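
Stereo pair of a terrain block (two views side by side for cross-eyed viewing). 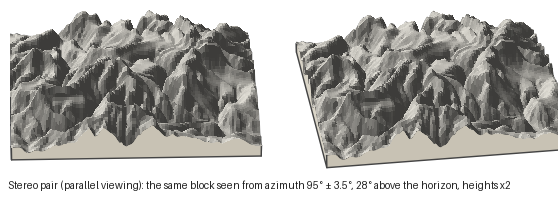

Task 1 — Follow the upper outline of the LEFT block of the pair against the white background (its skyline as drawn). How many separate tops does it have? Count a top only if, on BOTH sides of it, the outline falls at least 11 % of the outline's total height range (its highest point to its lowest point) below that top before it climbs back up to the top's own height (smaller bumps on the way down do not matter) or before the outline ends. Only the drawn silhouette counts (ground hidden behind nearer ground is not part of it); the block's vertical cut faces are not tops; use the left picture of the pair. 2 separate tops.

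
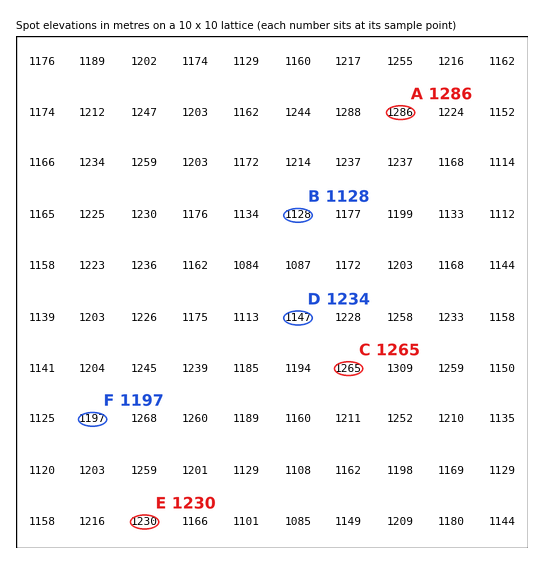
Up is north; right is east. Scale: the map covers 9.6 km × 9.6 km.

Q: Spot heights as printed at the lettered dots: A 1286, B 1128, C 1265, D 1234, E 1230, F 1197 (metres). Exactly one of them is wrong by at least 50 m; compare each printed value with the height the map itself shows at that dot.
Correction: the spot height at D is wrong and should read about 1147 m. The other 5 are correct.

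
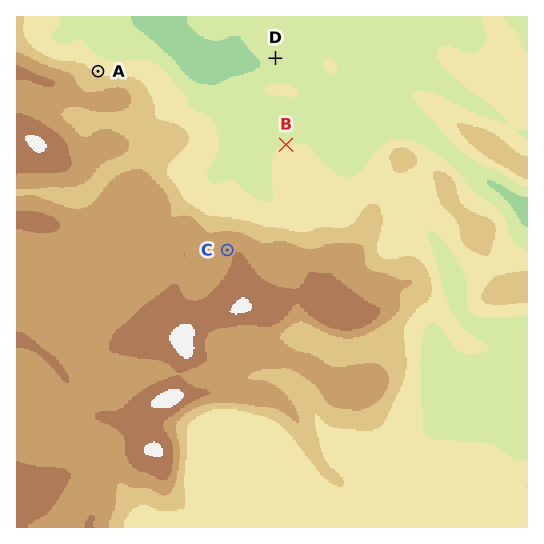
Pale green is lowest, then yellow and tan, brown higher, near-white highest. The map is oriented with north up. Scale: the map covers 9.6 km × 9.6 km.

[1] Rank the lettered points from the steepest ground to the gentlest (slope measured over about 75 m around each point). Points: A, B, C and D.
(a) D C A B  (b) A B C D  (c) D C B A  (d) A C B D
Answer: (b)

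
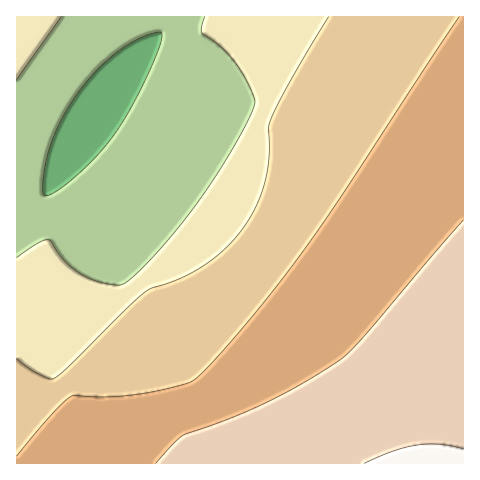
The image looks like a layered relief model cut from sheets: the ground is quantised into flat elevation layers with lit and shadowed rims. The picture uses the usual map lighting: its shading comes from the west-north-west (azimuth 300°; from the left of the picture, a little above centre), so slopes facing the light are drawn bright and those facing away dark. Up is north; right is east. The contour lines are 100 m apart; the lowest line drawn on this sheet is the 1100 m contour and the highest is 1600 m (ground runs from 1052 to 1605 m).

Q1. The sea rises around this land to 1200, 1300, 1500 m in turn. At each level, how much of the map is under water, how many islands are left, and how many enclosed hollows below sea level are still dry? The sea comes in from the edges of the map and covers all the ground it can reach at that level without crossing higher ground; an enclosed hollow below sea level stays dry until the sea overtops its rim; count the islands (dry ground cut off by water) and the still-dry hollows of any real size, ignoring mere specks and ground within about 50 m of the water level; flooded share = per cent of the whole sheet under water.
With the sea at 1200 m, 24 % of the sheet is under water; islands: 0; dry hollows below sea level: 0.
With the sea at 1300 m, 37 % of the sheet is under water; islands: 0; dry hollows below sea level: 0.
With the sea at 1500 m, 84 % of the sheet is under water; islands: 0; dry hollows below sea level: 0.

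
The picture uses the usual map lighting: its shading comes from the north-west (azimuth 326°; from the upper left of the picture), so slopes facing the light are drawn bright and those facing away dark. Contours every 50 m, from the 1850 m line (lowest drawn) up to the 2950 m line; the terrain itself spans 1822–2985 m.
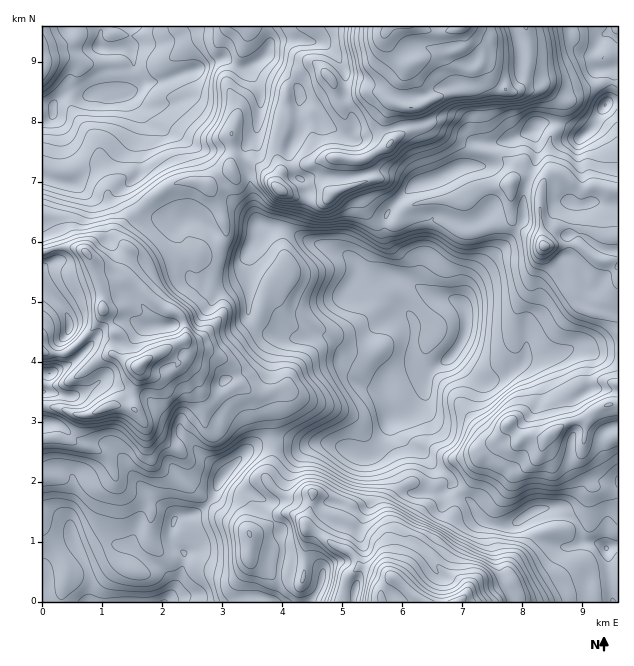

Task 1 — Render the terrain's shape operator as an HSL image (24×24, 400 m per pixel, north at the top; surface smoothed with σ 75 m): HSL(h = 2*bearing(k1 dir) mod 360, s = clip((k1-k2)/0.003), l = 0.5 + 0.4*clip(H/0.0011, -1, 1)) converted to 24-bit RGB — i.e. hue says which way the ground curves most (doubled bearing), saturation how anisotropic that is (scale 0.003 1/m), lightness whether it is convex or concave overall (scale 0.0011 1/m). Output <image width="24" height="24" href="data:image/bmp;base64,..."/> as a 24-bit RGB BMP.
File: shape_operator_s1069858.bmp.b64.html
<image width="24" height="24" href="data:image/bmp;base64,Qk32BgAAAAAAADYAAAAoAAAAGAAAABgAAAABABgAAAAAAMAGAAATCwAAEwsAAAAAAAAAAAAAp2F+kWavsVGarHOekcOvInRzQDp2y52Mm3M5QTC16b7kADU++bF/EoKn55KBjvTBGScv9bigsXtH3xzTebqzez2BdmSIk0GmZKBtg0CijHC5nsPMwGOoS27EVH2uekGR8+vXQoynyaZUKwUue/4ODLX06PTXrUVrOoWhWtqR1mfe7rvQfkuLd1SKr3yuOTuwZ7FySR1WosV+dGxPssmAU0KBTD1kRkhj8vTXQVCLuBV6gOr9vfzuIBZXxshtg8DJo9bZQoVPZjE3tp5O2Rt+m1RMpJs4Th0rgExRQytqqaNobJJcrstzPCJHIllpb77SzeGZqhyugfb1y7ZRpIxWIYOP1erOuKxEShcWj04vVSUVQk0MKFEVqkkyvkVGVmuDXkudVZ+7romehMSQgDA+d1+xfd2pD0Fr011bM8lLJYbS1vXpf7zab1fM2UwoeDEfjU6QkSQ9Zk5I2KeTYjRiRo0yVLtme7aqkG47WlAter9WoSJ/rdl6NYZ9wc1xBywcK8ib59/BHIVfyMVkVjs4MCgaj2dEz5e1nRKIyVOqiLS+do+2wYnOisbKs7ZMgpFKjYLleMbbPKQ1Ux5G2e+dMtThmg1eyNaXBi0a0OoRYWcfPkANOCMYVJdIQKGHmkdIOYmspnLN3qnRmnW2i5DXUMl64X5cjTzIegYQ767/y1HkO9jK0vfPHAw2hM9ztICVgFW2g7Rlr3RvbpWjUcS/hM+rJi9HZYJQWC5VNMFUU1fG9tvVMHqc85nl5379ni6kji3/KUID8Gfj+15zcicbmjzIZMd8WFKqgo+wdHm4u8vYrsbgdIC/hUBvZ1mNWZKSOUKirtyuGkA10rl3wWG/snlOH2ww81WNADMP+7baMhlW6mifoejYtGuwermGLWBzhM2vRFq45NnDfGpMXixLlWRfVIdgcVN5HaxnuUZwnklWKWsaZn0wlaJPnHbMcGrPULD/Zhv/wU7sEOmK9qT34K30nsPXb8LMY36QPV42j281x1dyTVaGa3uup5G7XFiGr5VYDzo5xnR9r6WGT3pobX07Q0YdTUMqqTaxPAQ75PdBdadFOEITdNQAeiDd5GlnUCBihGJTapVkc7qplIPAhVGOjXdac2SAra+WFyRlr4xnwqOEVVBop09rpFJQU8ygWg8/Nl6C6vjOck+Ngd3cm/DaYRxM3uNtNhh2vIeGlatkTnozRTgwjWpplXuObpaFkH5BKhIvV5hRvnNygVaYU7aslcS+m2mJTlSlkEWjpuONeaO0nMxwRh05fmBWlshVJSVetoaVyLiooJDGPVuQhn5cdF06gV9Fpm6OUUN+Rotrmm6AxEc/Y8yDhFxmVJ1gS0P/zvr9UGvfy4p8f2jFbjyLkpSn262IES84aaGIutmaaSAxXSAvaSglqtJELV8yVyktt6daLHRFMGBl+tHYHs3yY77IxFhRMnopSLs40l3F1a5hbDI5W3dWglRS69GZITFiU00ZXBkAbUcYKV0nd9imx63pf2XNX7LamszZnIHXJrfSf/9Gty6oaGavgoOti63Li0eVcWUry0al13uxeW9ZbVFNyNxpYg9azSZTeffs5dP4V8LbWrg4Fl4voYPViXLNp4zAO0ZoxtE/Vv8wOl49aF9AiHZMaz4gUz8joLx/Ln9iO3HE4sXyvbzt2F7IIAPWzP/0vAnXSaQl/xxR11vwfOCyCygRLFoatFpfhlTL6brND5HxpovRY5Tcj77cb3+vqWeyg65yWol/S5KWZaFUYCow4qdJJ1OrwtU5bSyvoJXs0tj596L/4GhTSUVfYI1TH3dCL79hZsOTPHWwutaNajGmok9takCBrGyzsbjKd3CjT1V9a1o+PTqs8NLOL5Sa20BVPZR7bJI/Wz4XWEki+a9QwjjepM21M1dpho88P2ceEygO+bIqCCsRq1hNEy8oWNFEdm48fj5ImFpsYIJnPEZZzMdW0m+IRhauxb5bfTtix0etqExR24jAuI3v4mE2Vh8ogoYtmoovI1YqYdxNgdOnBi0nKJyFdYBAWnROT3dTe45DXJ1QKSd43vXWjTqeMkir3UBlvYRqAE3a1ZmBrHhRi7FHiEamnHTam6LhvuX4ppbqZ8nTi3LNSSr10IjVXaDBT1m9WUmin4mxtmyIGDE/lssMlH0eGUE/4JKwxPPjLAMw0LGNb795x5rGj12pWqqVq8KRNV2Pvrp7Xa14XCpegKxWXI2mvGCGMkGDRmyum1mAjmxjWF2iu2aFyMycGCpTib8mUkQaNi2Czrix17GTXnozaEWyzrxfZ8p+Qh2DvdyZX0ONYFenfD1d"/>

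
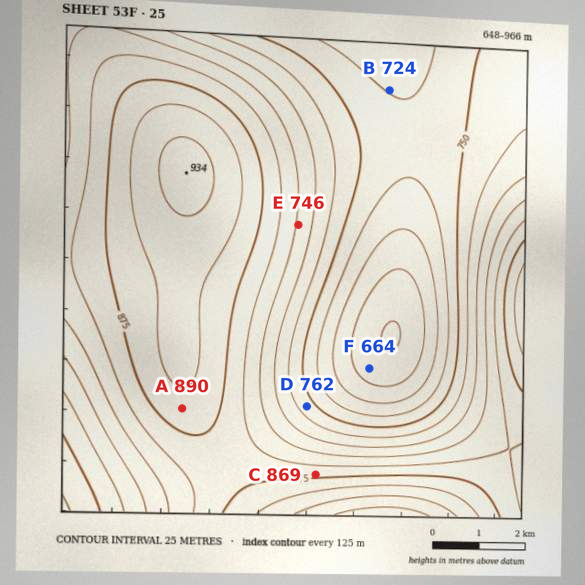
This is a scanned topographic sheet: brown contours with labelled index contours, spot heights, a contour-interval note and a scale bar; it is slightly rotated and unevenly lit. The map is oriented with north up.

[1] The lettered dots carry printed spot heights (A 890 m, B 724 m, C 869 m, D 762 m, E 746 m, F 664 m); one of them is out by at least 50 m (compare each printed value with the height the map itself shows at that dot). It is E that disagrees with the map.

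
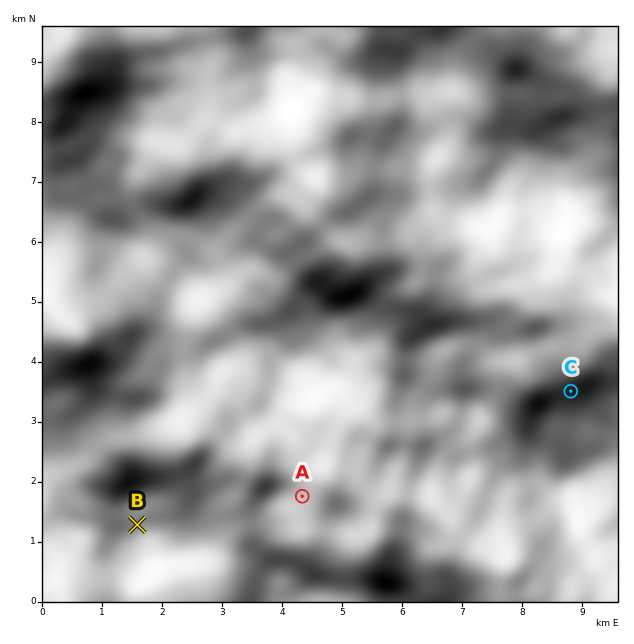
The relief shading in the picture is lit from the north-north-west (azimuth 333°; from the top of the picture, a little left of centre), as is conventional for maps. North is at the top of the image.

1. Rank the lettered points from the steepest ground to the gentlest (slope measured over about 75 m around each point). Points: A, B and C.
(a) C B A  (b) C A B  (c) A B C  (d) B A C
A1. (b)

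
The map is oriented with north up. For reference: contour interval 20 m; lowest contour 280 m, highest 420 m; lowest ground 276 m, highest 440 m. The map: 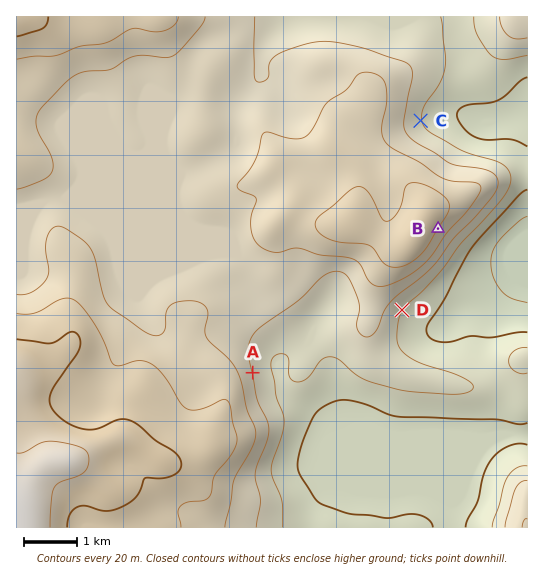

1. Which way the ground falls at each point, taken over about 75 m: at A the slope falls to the E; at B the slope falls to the SE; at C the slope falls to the E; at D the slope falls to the SE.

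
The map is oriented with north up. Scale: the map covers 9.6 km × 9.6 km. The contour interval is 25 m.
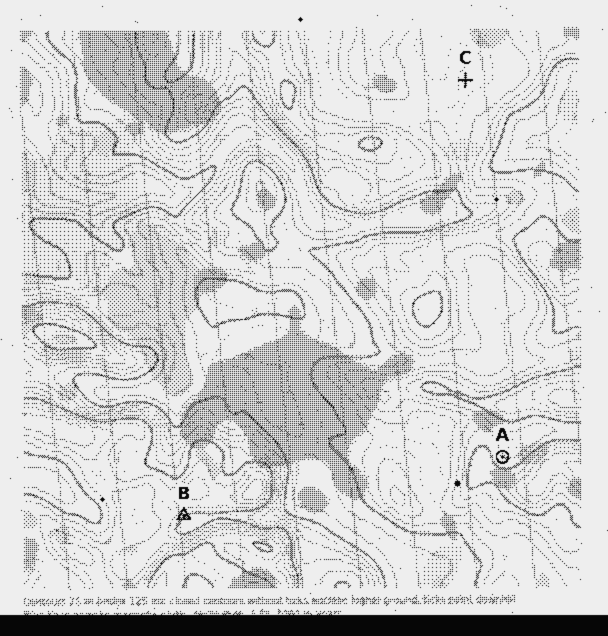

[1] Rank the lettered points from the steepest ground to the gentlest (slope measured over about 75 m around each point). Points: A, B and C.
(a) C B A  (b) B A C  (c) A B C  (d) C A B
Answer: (b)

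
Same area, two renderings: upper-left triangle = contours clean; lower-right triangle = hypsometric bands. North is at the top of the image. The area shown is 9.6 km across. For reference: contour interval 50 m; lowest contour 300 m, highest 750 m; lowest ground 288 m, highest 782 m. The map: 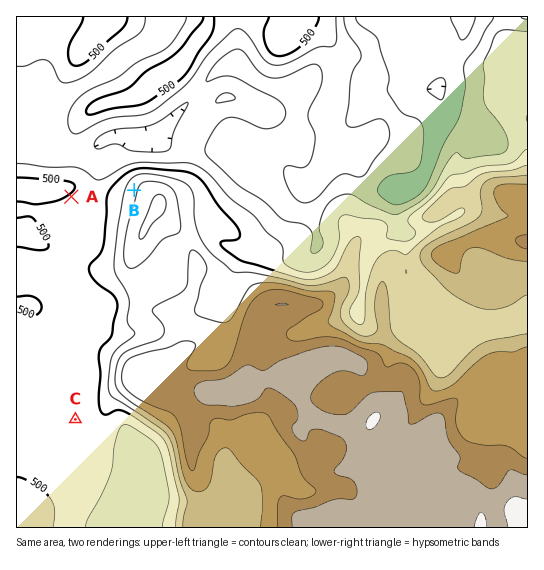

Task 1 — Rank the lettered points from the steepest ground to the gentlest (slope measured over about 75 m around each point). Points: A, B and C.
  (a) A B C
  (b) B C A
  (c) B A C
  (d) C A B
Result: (c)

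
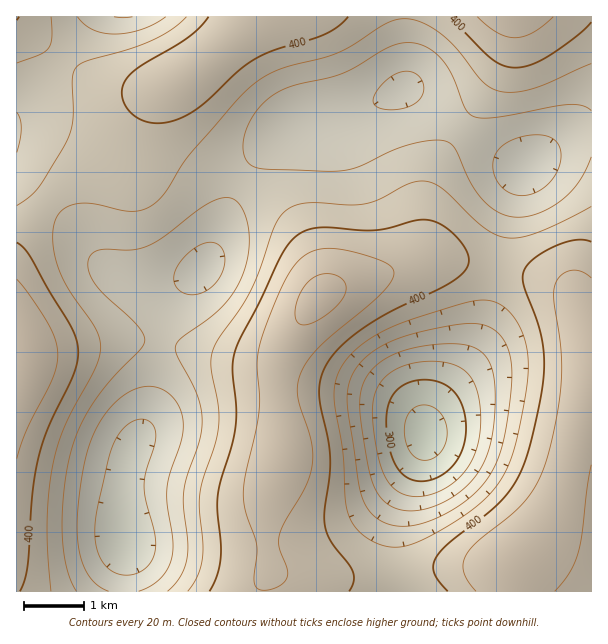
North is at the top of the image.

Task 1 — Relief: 270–445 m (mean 380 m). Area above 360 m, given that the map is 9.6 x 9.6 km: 64.7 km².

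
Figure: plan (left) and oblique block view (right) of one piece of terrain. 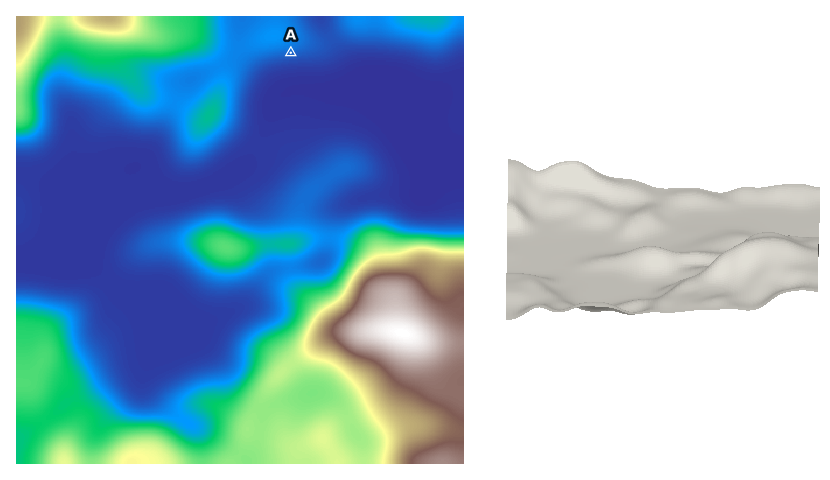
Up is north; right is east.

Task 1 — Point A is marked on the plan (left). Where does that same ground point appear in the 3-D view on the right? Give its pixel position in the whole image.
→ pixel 699 202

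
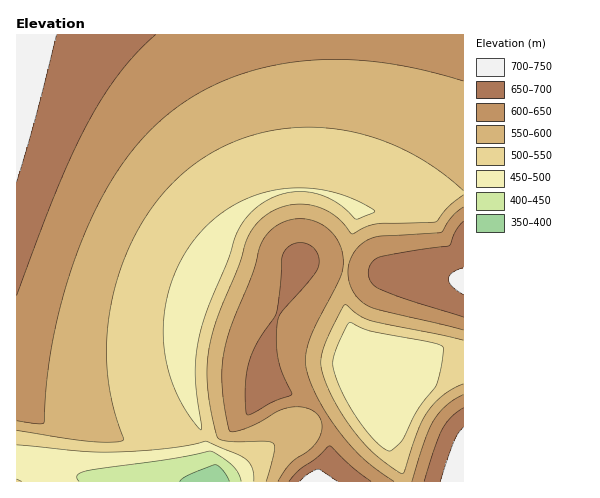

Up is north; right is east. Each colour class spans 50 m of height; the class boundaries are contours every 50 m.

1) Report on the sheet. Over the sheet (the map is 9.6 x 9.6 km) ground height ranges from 380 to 740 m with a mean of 580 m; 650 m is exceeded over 12.7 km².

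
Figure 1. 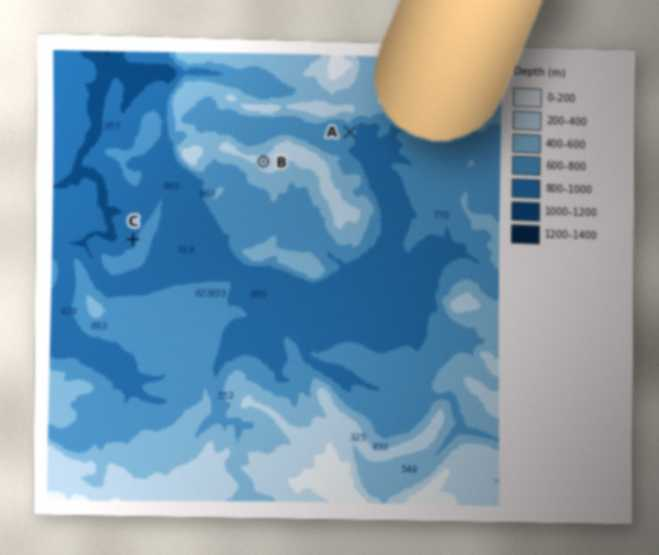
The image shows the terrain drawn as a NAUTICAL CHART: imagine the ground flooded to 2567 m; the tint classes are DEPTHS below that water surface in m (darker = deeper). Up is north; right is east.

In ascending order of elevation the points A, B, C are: C A B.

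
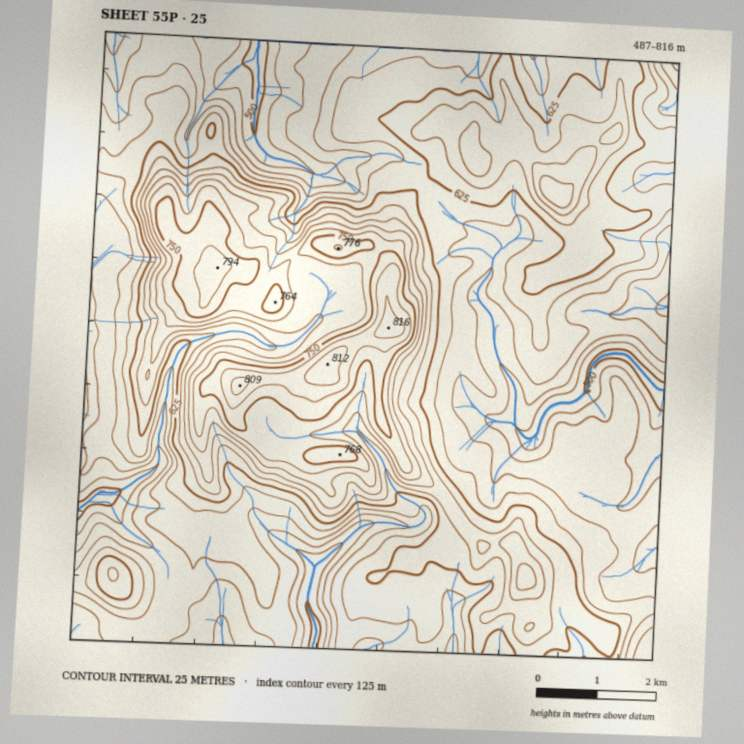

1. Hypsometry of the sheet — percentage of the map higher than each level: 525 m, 96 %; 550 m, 87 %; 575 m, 71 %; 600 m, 55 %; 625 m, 39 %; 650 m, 28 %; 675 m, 20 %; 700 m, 16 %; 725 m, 11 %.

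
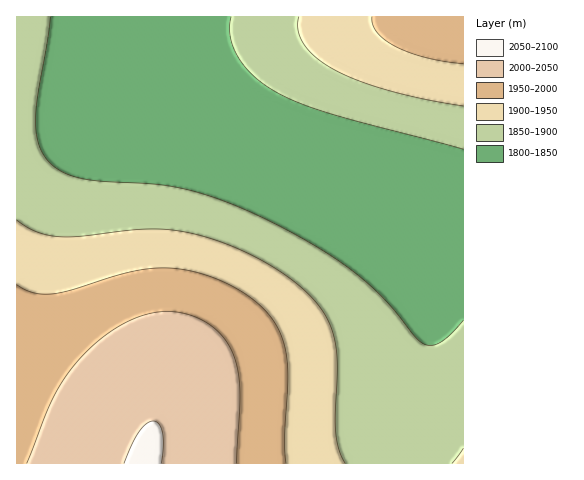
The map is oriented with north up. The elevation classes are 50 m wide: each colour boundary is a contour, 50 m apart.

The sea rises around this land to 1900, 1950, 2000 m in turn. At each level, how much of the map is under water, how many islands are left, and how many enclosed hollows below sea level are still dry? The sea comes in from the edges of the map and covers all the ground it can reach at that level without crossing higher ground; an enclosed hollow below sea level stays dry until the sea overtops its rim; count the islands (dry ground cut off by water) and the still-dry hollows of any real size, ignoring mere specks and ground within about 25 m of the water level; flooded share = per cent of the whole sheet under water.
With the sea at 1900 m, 60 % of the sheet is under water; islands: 0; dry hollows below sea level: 0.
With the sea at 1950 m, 74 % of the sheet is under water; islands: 0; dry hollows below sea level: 0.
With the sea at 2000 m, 88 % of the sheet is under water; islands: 0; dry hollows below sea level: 0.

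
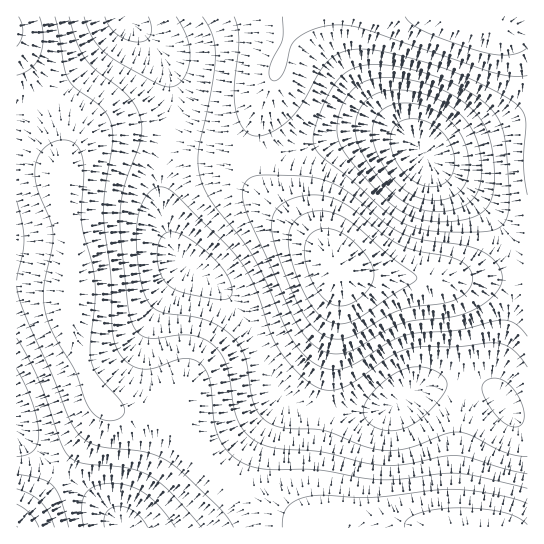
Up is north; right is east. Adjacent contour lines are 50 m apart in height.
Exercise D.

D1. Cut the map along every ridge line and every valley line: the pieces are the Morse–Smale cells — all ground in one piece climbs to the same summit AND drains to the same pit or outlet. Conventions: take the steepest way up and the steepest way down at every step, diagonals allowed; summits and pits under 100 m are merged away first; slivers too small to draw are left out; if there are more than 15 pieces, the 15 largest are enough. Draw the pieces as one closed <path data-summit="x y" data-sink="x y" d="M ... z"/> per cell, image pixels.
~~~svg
<path data-summit="483 527" data-sink="401 399" d="M126 16l-110 1 0 37 17 28 18 35 8 24 1 45 11 61 0 75 12 45 17 34 13 8 10 3 46 1 32 45 20 19 38 24 34 15 56 0 74 12 104 0 1-110-13-3-11-16-11-10-20-5-43 1-24 10-7 6-12 7-17 4-35 0-25-4-17-5-13-9-20-47-23-41-23-23-25-15-9-9-9-17-8-25-2-35 11-55 0-41-5-20-6-11z"/><path data-summit="337 267" data-sink="401 399" d="M186 147l-13 1-6 7-3 11-3 16 0 25 7 28 12 24 9 9 32 20 16 18 23 41 16 40 7 10 10 6 24 6 18 3 35 0 17-4 32-20 20-4 34 0 20 5 11 10 11 16 7 2 6 0-1-137-113-1-60-4-15-4-15-22-15-16-35-28-13-14-9-18-2-18-15 0z"/><path data-summit="491 26" data-sink="423 154" d="M527 16l-225 0-15 26-27 69-9 43 8 2 24-3 79-20 23 0 12 3 17 8 27 28 61 51 13 8 12 1z"/><path data-summit="483 527" data-sink="125 527" d="M17 55l-1 378 23 22 58 45 28 28 297 0-7-3-66-9-51 1-9-2-47-23-21-15-20-19-32-45-46-1-10-3-13-8-17-34-12-45 0-75-11-61-1-45-8-24z"/><path data-summit="337 267" data-sink="423 154" d="M385 133l-32 2-78 20-24 0 1 18 4 10 11 15 52 45 20 28 15 4 60 4 113 1 1-47-13-2-13-8-61-51-27-28-13-7z"/><path data-summit="491 26" data-sink="401 399" d="M301 16l-174 1 32 34 10 23 4 24 0 16-6 41 8-8 60 8 16-1 9-43 27-69z"/><path data-summit="17 527" data-sink="125 527" d="M17 433l0 95 107-1-27-27-58-45z"/>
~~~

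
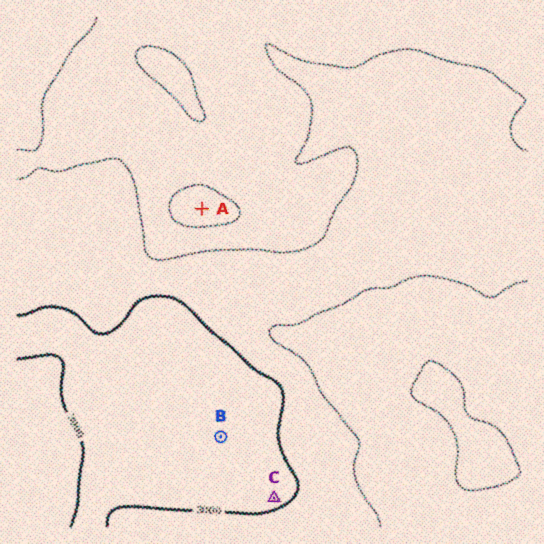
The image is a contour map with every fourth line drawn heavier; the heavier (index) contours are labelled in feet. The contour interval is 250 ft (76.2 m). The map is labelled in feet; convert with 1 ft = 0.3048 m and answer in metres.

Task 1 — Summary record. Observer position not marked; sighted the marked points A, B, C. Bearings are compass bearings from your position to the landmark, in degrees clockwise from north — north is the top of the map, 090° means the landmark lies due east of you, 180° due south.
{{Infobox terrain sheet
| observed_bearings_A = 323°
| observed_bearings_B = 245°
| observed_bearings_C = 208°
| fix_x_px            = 334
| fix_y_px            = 384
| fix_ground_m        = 1000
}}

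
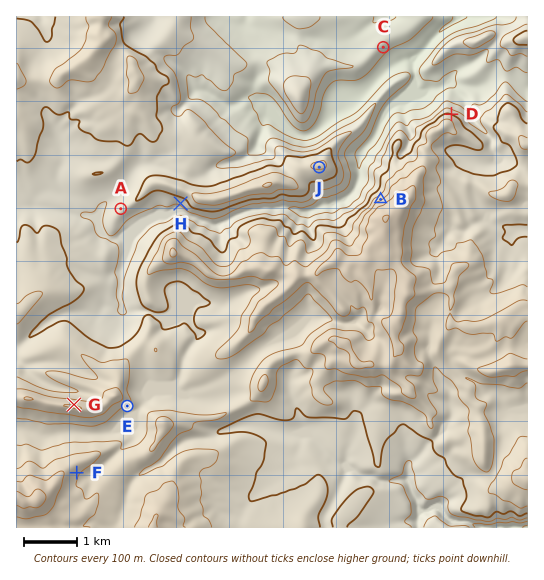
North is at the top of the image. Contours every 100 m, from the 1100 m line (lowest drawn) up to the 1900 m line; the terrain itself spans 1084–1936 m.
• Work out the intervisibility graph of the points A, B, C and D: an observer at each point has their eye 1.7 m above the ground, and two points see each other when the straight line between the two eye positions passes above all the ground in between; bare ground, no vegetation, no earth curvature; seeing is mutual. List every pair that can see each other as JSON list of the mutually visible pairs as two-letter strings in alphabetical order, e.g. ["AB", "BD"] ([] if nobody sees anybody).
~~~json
["BC", "CD"]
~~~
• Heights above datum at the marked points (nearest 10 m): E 1600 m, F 1720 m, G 1790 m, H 1420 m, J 1610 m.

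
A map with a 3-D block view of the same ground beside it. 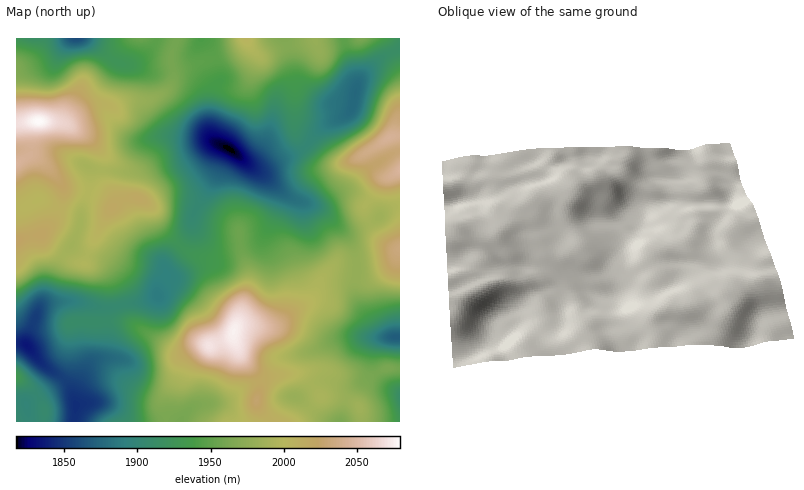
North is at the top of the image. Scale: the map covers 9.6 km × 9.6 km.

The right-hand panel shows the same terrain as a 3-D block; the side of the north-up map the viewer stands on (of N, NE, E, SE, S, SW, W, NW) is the N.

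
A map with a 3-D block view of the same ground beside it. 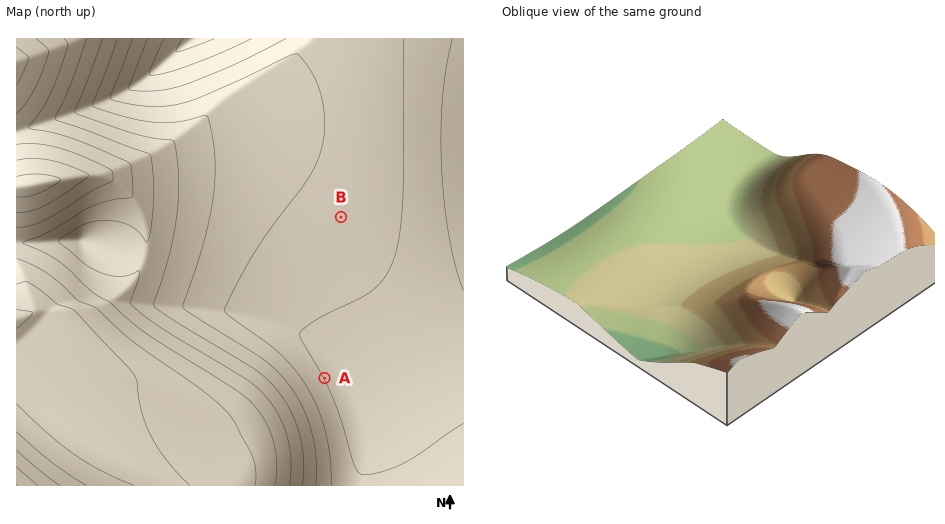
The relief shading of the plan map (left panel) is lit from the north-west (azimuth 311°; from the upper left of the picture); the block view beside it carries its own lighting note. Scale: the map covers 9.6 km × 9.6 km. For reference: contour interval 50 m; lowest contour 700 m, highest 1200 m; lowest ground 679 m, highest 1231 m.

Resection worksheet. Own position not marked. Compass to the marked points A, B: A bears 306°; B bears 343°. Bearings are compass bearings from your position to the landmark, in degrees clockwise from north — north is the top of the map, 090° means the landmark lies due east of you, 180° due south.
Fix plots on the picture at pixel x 409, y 439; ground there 790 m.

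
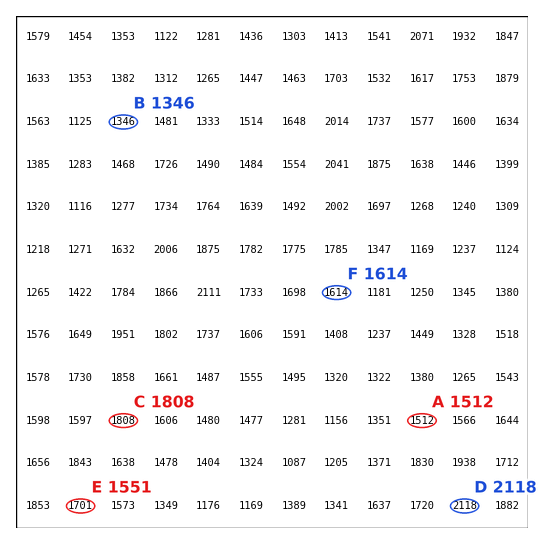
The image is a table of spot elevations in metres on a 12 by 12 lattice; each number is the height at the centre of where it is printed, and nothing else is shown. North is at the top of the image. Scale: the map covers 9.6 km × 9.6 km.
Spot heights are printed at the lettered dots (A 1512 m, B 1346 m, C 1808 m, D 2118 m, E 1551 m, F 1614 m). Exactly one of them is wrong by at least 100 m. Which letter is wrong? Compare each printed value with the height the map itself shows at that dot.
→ E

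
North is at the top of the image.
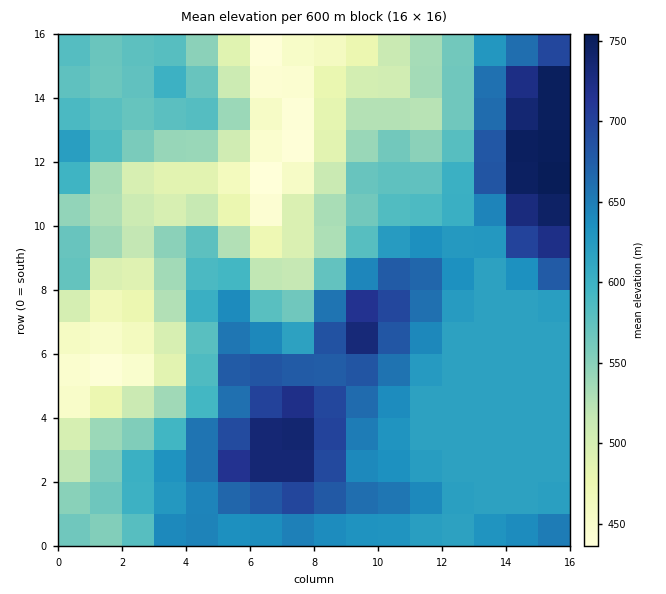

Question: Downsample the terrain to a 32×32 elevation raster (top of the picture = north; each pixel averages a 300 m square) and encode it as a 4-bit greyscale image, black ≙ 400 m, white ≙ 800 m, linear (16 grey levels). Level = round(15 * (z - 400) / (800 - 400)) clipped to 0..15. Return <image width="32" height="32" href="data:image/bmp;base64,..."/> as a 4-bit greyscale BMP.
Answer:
<image width="32" height="32" href="data:image/bmp;base64,Qk12AgAAAAAAAHYAAAAoAAAAIAAAACAAAAABAAQAAAAAAAACAAATCwAAEwsAABAAAAAAAAAAAAAAABEREQAiIiIAMzMzAERERABVVVUAZmZmAHd3dwCIiIgAmZmZAKqqqgC7u7sAzMzMAN3d3QDu7u4A////AGZmZ5qpmZmZmZmZiIiZmZpmZmeJmZmZqpmZmYiIiZmZZmZ3iZmaqruqqpmZiIiIiFZniImaq7vMu6qqmYiIiIhFZ4iZmrzMzMqZmZiIiIiIRVZ4iZrM3d3KmZiIiIiIiDVVZniavN3cypmYiIiIiIg0VVZnmqvN3MupmYiIiIiII0RFZniavMzLqZmIiIiIiBIiNFRomrvMuqqZiIiIiIghESI0aKu7u6qqqYiIiIiIIiESJGirqqqru6qYiIiIiCIiIjRomqmZq8y6mIiIiIgiIiM1Z5qYeKzcuqmIiIiIMzIzRXiZh2ebzLqpiIiIiFQyI0Z4mHVXiry7qpiIiIllQzNGeIhkRXiau6qYiIiad1M0Vnd2UzRWiaqqmYiavHdkRVZ3ZTM0VXiZqZmJrMxmZUVWdlMyNFVneIiIibzMZVVURFVDIjRVZnd3iIrMzWVVRDM0MhI0VWd3d3iazd12VEMzMzIRI0Vnd3d4m93dmGVEREMyERI1ZndmeKzd3Zh2VVVVQyESNFZmZmis3d2Ih3ZmZlQhEjRVZlVnm93dd3d2Z3ZlMhI0VVVVZ5vd3XdmZnd3ZTESNEVERVebzd52Zmd4dlQhEjRERFVXm83edmZnd2ZDISIzRERVZ5vM3Xdmd3dlQyEiIzNFVWeJqrx3Zmd2ZUISIiIjRVVXiZmr"/>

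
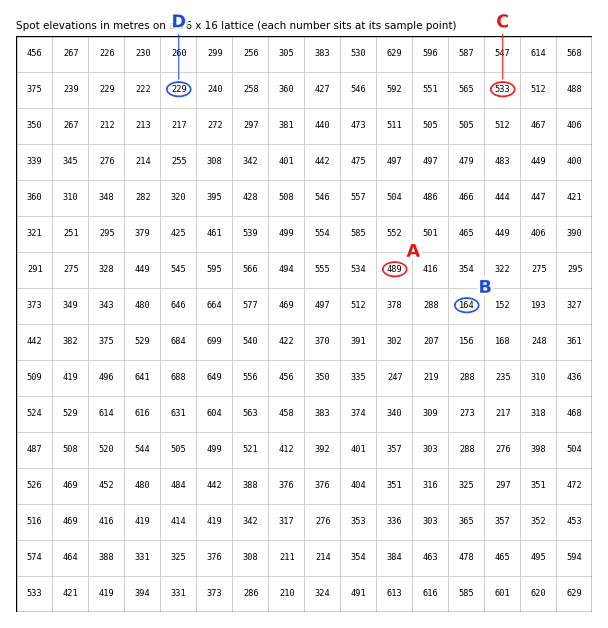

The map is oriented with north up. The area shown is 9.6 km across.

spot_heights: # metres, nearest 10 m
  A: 490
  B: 160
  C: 530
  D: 230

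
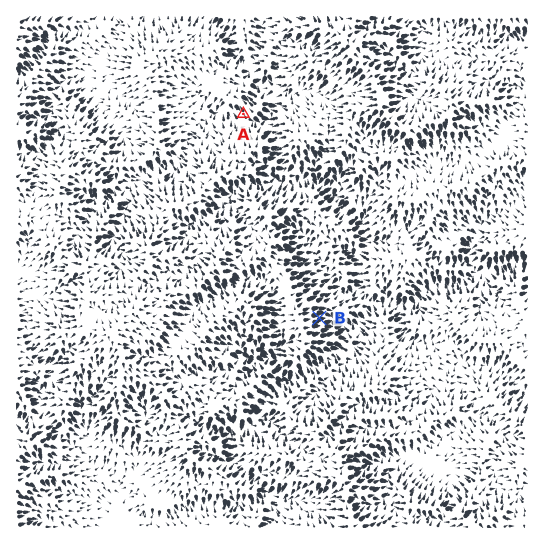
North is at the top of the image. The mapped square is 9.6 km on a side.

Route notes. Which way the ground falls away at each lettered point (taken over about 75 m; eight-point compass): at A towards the NW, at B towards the E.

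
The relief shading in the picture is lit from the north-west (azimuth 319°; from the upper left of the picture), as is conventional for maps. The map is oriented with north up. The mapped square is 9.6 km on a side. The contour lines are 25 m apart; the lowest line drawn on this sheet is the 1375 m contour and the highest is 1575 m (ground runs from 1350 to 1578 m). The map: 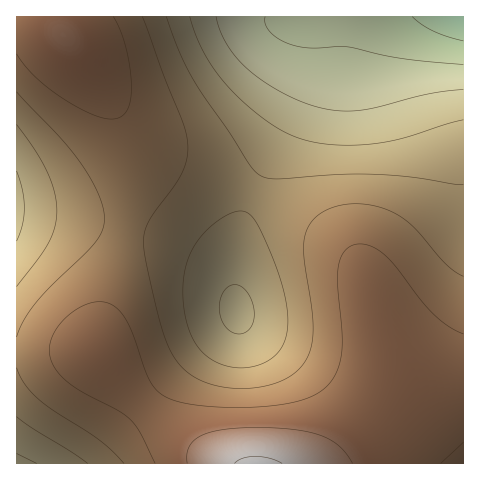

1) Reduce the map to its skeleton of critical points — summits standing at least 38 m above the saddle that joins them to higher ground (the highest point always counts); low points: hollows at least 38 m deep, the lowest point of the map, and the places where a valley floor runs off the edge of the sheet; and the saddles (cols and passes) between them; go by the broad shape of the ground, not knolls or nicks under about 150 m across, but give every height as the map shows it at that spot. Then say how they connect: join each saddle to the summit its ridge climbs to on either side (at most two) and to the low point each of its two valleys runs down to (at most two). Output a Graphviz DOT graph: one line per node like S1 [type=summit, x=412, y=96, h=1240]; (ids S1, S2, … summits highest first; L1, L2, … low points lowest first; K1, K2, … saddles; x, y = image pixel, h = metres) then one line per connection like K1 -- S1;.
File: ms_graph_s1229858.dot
graph terrain {
  S1 [type=summit, x=257, y=463, h=1578];
  S2 [type=summit, x=63, y=35, h=1549];
  L1 [type=low, x=462, y=17, h=1350];
  L2 [type=low, x=17, y=207, h=1444];
  L3 [type=low, x=17, y=463, h=1444];
  K1 [type=saddle, x=144, y=404, h=1529];
  K2 [type=saddle, x=125, y=228, h=1503];
  K1 -- S1;
  K1 -- L1;
  K1 -- L3;
  K2 -- S1;
  K2 -- S2;
  K2 -- L1;
  K2 -- L2;
}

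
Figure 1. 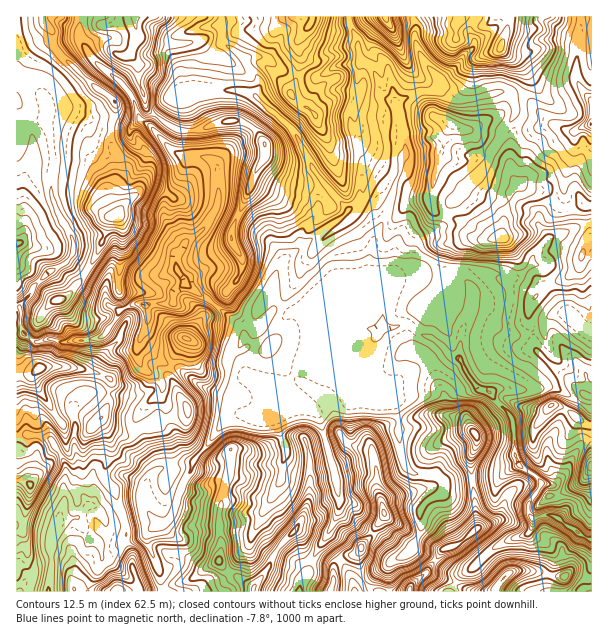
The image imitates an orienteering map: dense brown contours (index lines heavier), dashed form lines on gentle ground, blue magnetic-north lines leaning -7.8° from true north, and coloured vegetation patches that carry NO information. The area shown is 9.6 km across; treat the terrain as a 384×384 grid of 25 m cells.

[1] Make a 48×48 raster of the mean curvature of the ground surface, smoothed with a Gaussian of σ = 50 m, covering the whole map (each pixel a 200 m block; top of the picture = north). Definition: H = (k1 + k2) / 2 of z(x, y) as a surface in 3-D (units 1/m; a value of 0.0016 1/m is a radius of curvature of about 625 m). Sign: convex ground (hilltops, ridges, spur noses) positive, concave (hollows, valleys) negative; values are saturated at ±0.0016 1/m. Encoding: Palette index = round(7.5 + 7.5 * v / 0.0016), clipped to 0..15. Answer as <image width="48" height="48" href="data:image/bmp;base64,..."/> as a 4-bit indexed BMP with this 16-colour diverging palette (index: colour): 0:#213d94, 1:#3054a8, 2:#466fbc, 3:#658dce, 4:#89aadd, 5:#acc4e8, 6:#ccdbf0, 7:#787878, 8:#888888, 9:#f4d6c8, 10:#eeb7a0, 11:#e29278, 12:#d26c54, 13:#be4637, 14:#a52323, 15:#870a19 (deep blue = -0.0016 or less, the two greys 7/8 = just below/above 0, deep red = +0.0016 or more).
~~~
<image width="48" height="48" href="data:image/bmp;base64,Qk32BAAAAAAAAHYAAAAoAAAAMAAAADAAAAABAAQAAAAAAIAEAAATCwAAEwsAABAAAAAAAAAAlD0hAKhUMAC8b0YAzo1lAN2qiQDoxKwA8NvMAHh4eACIiIgAyNb0AKC37gB4kuIAVGzSADdGvgAjI6UAGQqHAHo2yY3p5ol2d3ylZWv2bNj7A3u+0TVYRntGuTVqsleZabfZZjT0liOf9kIl/7ufxnlmqGVPgoZ420SNRVfnuBITyEIkm5lmx4lGpndchrlmq0KNhWKb+0Uwr/khRmZbmadWmHeKFmVXm2N2+6E3zIdTiK/EISm9IKZlhod9RlinqnZWj6c2bM3iSGr/rXexDohWd4aqR3R3qVZHTbs1RP0yd0a1qwMCu2tVeGe2V5SYq6dlV+ZEJvhVVkfSiQ3pWX9Ud2nGV5Roemd1ZtkmrMmJlljDjNCYqayzaWpmR5g4qpqGVtckirNFZUmkW6CDjmnIaFl7ZWg3mZZmVuYmi9Q4dXuEgg2HP3mEqFeWdWdQ3qqYNuQ4jLNaplzlYMtaO3hUiniJiIakD/yqTOFun5NomWb5gNpKdmdKiMmHmqjXEjI0fbL6rmVmVY74gNxWiIhdWKxleYj5Rmd3ZFRkRWearL6WgJyF2Wa4V3uGZ2j6Rnh3d3d2ZmZWiXynK7z8c2ild1h3h2y3Rnh3d4iHiHd2V0MhhkJja4tTRWvYh3sllnd3eId3h3d3iIdod3Zol4zc3crVN5Vsdnd3h3eIh4h3iJSYd3eIeYzKyZd0aHiaVHeId3d4h3iIiFeXeImHp4BREkmkV3m/hHiIh3iId3iJhYeIiIlphgkoRkDYNp7Zhmd3h3h3d3eGaIeId3eIZg/WmqhvVoiKlWeHeHd4iHdoiIeIeJd3aAzIplUHR3JtZGV4d4iIiHiIiId3d5hmaDPP2GH4aHaiT3Nnh3d3iHeIiId3d5p2eKCXrlHmeJU4rOZHiHd3h4d3eId4d4mZh6oEnKDERnVnddpGeYZ3d3d3eHZ3Zmh4qJd2KfN5R3WZZM1WaJd3d3d2VVREV2ZnmJirNcp7ZWV5efhmZph3h4eGi7q6mlWIibd5NoqMlGZGfrRGhmmHd4d2iJqr27ZGeoiGRoqsyFaES9RXhoZ6d3hmhniImGWGV4iEeLvLYleXNfdXmGmWp2h1uYd3mHWaiIh1eKecpFyoU7t4mHiGd3aJtmd3iGeIiohndpl4+FiXZI+Hd3dMaIV4p3eHiZiWpohnd4mWrkSYZW6Wd3OrWHZmuHdniZiGlXh3eHd6b3V4ZWvJiCi5WIdlmYh2iYiXh3h3eHeYfiNFVUbLhTmpaIdWmXd1iId3eHh3eHmj1Qd2VEjtgXqnaIdYmHiXaHh4eXh3eHmhkL/uyorHMpyUeHdXiJqYWHd2RXd3d3fHG9ZZvvtiJ7t0h3dZy6iZlpdotod3dmfztyRWZnU0nKmliIZ4yFV4loaZlod3dq+w9yZ2VVRY2Xh2iGZlRWdlZniHhHd3avYGxlZ3d3hKmGi5aXaJhGdlRYh3WXdmviBpvGV3eKaYaHZoVnWpRGmHWYd3WXd61CnbiFZ3mmVmepmpSEbjSpTcypmHWWiaU2p5p2qpdWiXiodmRkyRnNdJ5mmnWGibRYdouDVoh6iJaaeIN39SiKZlqXiGaGiodZmJmaiHZnd4h6qCivxEeah5enZ5Zw=="/>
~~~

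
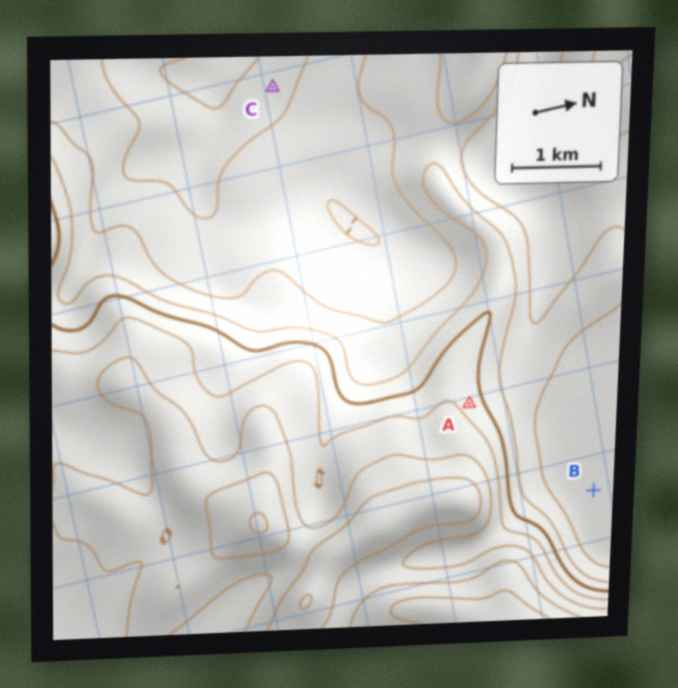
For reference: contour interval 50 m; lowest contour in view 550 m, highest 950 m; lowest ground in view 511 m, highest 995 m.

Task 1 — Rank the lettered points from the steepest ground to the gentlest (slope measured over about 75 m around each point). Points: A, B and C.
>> A C B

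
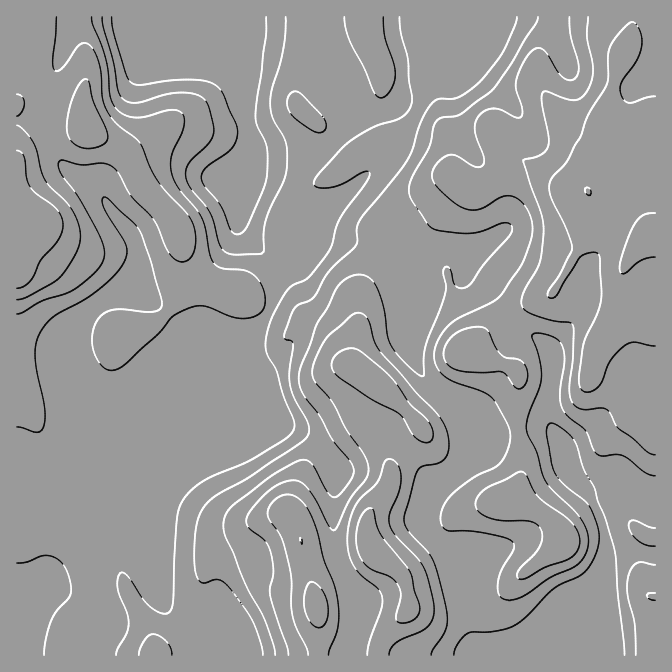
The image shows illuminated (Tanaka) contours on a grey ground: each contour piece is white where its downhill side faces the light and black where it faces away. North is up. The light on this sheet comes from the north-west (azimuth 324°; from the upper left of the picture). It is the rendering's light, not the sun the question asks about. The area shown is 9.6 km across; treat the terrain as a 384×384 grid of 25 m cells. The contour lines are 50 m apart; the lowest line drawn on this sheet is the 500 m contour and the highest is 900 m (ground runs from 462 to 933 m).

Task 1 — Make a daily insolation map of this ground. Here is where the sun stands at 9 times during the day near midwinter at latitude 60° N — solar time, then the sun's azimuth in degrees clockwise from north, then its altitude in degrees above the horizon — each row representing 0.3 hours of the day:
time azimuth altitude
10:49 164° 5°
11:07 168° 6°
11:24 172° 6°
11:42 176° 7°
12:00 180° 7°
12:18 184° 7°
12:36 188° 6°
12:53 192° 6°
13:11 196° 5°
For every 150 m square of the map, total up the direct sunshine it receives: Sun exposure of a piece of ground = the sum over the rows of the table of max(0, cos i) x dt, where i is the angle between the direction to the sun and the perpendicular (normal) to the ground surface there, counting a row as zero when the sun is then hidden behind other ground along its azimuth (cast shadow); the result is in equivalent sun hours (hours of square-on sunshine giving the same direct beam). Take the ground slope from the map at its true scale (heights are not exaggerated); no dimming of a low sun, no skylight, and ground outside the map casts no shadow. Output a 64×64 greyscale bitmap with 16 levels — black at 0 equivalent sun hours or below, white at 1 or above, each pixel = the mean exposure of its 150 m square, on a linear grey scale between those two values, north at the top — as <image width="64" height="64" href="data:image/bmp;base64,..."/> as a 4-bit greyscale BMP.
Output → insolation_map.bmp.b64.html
<image width="64" height="64" href="data:image/bmp;base64,Qk12CAAAAAAAAHYAAAAoAAAAQAAAAEAAAAABAAQAAAAAAAAIAAATCwAAEwsAABAAAAAAAAAAAAAAABEREQAiIiIAMzMzAERERABVVVUAZmZmAHd3dwCIiIgAmZmZAKqqqgC7u7sAzMzMAN3d3QDu7u4A////AEREQ0RDMzMzRERERVZlZmZURFZ2ZmZVVVVVRERERFREREMyMzIREQE1VVRGeIeImGQzabupiHd3ZmVURERFVUNERCIjMzIgATZmZVeId4mYZDFIzsqHd4iHd2REREVVREREMiNFVCABRWZVeJh2iYZUQiSKqGRWeIiIdkRERVZlREQzM1ZlIAJFVVaKl2VmVERDIjVlQzRXiZmHVERFZ3dERENEVmQgE1VVZ5qWREMiNEREMzIiRDWKu5h1REVndlVUREVVUxEkVVZomGQ0MQE0WYdUIiNEM2rNy7qFVVUyVVVVVVRCI0RFVniHVEVCETWsuGQiI0RCNpzu7bhlQgBVVVVVRDIkVEVWd3ZEVlMRSM24QhEkREIRN7//2XVBAFVVVVVUMjRURFZ3ZUVnZCFIunQQAUZEQxABa+/adkIiRFVVVVQiNEREVndlVndkIkd1IAABV3VWQgAlmqh2VFVERVVVQyJFVERFZ3d4h0MiNUIAAANnmruXUzNERFZmZUREREQyFEVUQ0VWeJqWMhEjIQAAFFebzcuoZBASRmVDREREQyE0VVQzMzNFeYUhERESMQEjVoq8y6hjAAFGQyFERERDJERFRDIREQEjMQAQAAJWQyI0Z4mYdkEAAlUhEkRFVUNEREMzIQAAAAAAAAAAAEd1MhIjNEVDEAADUyEkRVVVREREQiIhAAAAAAAAEQAAFXZEIAAAATIAACNUNFZVZmREREREISEAAAAAAAAREAATVmRCAAAAIhAAJWZWiWZmVERERERCERAAAAAAASIhACI1iYUQAAASEAE3iHirZ3ZUREREREQxEAAAAAAAI0UzMSablzEAABEgEkiaqqp3dkREREREREMhAAAAAAAlZ2YxN6qFMgABESEzV5q6mHd1RERERERERDMgAAAAADaIdTNXl1MzISMhIzWHeZmHh2VEREREREREQzIAAAACV4hkRWdjIjNEVUM0aqdWeHd3VEREREREREREMyAAABV3dlVXdSABNFZmZVe8uWZnZnZDREREREREREQzMQAAWIh1V5lyAAJFZ3d3Z5vLhlVDZTNERFVEREREREMyEASqmHZ5qEAAFHiIeIh2aLynQyFkMkRGiHVEREREQzMiOJmZiJmEEABJvLqHiHVFm5dEMlMjRFeImGREREREMzRVV4mZhiAAAp3tyoZmZCNYdlREQzREZ3eIhkREREQzVmMjZ3ZBAAAFvduYZTM0IjVmZEQzRUVmZ3eIdERERDNYcxEjMgAAABWKmGVCETRDNXiHeDRWVlZmZniHVEREQ1d0EBAAAAAAEiNFQyEBNmQ0iZmaRWd2VFVWZ4iFRERERFUhEAAAAAARAAIzIRJphSJXmZlWd3ZDNERVZ4h2Z4hSJEIQABEAAiEAABNEV6ylEBRndnd3dlMiIjNGeImry3ITQhABEhEjMgAAAUec3bchEkVEupmZdBERIkVniaqqgxIhARERIjMzEAAAFYvLp0IiREP/7dy3QyIjRneIh3ZTEAAREREjMzMgAAACRnd3UzRVRO7u3MuFRERmd3ZUMiIQABEREiM0MzEAABESNFd1RXZViaqZq7lURWd3UyEAERAAAAESMzREMgABIQATRnZVd2U1eHeImYRFZ3dSAAABIAAAAAEjRFQzEBIhEBJFZkRXdzRnd2ZndlZ4h1EAABMxAAAAASNFVDMzIiIRI0RWQjeaRniHZURFZniHQgAAJVMhAAASNWdkQ0RCIRI0RFZTJYpniIZTISRWd2VCAAA2ZTMhEkVmZmVVVVQyEjRFZ3QjVmeHZTIRJXd2UyIAACVVRDIjVWVVVmeIh1MzRFVndSERVUMyERJYmXQhEQAAE0VUMhEjRFVWeKqphmZmZndlMQAyAAABFIqoUgAAABERNWZTEAEkVWeJqqqpiHd3dlRCETEAAAI2mYYgAAASMhEkZ3ZBABJGeIiIiJmZh3d2VEMzMQAAE1eHUxAAADREIRJGeGQQATV4h2VFeIhlVVRFVVRCAAE2iHZCEAACNEQyIiNWdjEAEkZlMiRndkIiIjVmVEMAE2mpdTIhEjREREMzMiNWZCAAEjMhJGd0IAERNVVEMxE3rLp1MzRGeGREREREMjVmUxAAERI2d1IQERJFUzMRI1rNyWMzRWeJh1RFVVVUM0ZlMRESJGdkIRIzI1ZDMwAjasyVISNGZ3d2VGdmZmUyIjMyIiI1dkEBJFQ1ZUMzATRWdkEAAjVVVURFeIh2VUMhEREjISRUEBJGZDRUM0QzREMhAAAAE0RDIjRoiHVDMzMhABEAASEBJGZCIiIiM2VVQhAAAAAAEjIiI0Z2UyM0RVQxEAAAAAJGZBABEiIiREQyERAAAAAAASIzNEQyI0RFZUMhAAAAFGZRAAASMyIiMyIjMAAAAAAAEjMyIiM0RFVlREMQAAAUZjAAABNERCIzISMyAAAAAAACMzISNERFVlVEVDEAAAJFIAABJFREI0QhESIAAAAAABNEMiI0REVmVEREQyEAABIhABNFZUQjRDIREQAAAAABNERDM0REVmVDRVREMxAAABEBRVRWVDNFQhARAAAAABNERDMzRERWZTNWVERDIAAAASRmQ0VUREVDEAEAAAABM0RUQzRERFZlRFZlREMzEQACRmUzNEREREMQEREiIiM0VmVEREVFVmVEVVVVREQyEAJFVDMzRERERDIjIjM0RERVVVRERERVVURFVFRERDMhI0RERERE"/>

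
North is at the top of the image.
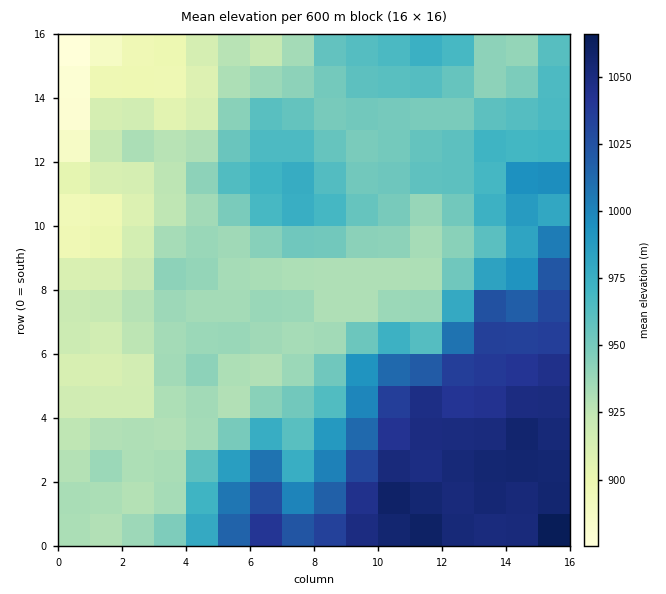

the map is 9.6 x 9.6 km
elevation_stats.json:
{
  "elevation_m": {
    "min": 870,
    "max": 1085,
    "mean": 965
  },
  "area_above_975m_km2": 27.2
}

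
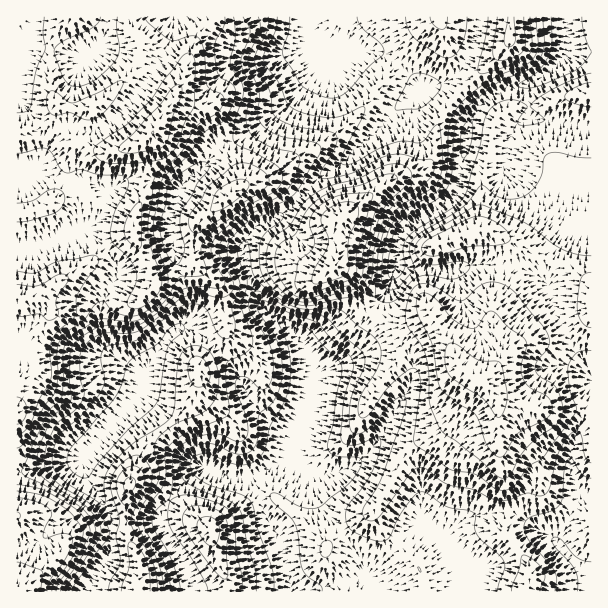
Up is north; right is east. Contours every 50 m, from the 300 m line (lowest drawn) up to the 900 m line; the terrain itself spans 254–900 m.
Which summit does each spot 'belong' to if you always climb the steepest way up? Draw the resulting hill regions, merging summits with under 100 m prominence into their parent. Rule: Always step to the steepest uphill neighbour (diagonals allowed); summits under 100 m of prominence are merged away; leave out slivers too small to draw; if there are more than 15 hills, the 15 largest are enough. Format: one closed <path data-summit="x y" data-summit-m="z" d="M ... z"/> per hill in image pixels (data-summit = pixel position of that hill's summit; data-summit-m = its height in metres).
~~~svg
<path data-summit="153 132" data-summit-m="900" d="M305 16l-289 1 0 454 16-1 51-12 21-21 34-40 20 19 26 34 16 14 25 12 25 3 14 33 18 33 11 47 298 0 0-98-11 0-6 16-17 32-36-25-11-5-27 2-16 4-9 6-14 16-22-17-18-6-33-23-26-20-7-3 18-8 16-14 26-42-1-11-13-12-15-11-12-5-21 0-19 6-3 3-6 39-11 22-3-5-27-15-14-14-19-38-25-26-14-9-14-4 7-12 0-16-10-30-8-32 0-21 8-24 6-9 22-19 10-16 26-10 43-30 33-37 1-8-9-18z"/><path data-summit="482 380" data-summit-m="627" d="M482 130l-14 0-2 4-4 39-8 22-17 15-24 12-11 11-5 10-1 26-12 27-41 57-27 21 20-6 21 0 21 11 19 17 1 11-26 42-16 14-18 8 7 3 36 28 23 15 18 6 22 17 14-16 9-6 16-4 27-2 11 5 36 25 17-32 6-16 12 0 0-315-65-10-17-5-4-2-1-4 6-26-16 1z"/><path data-summit="228 195" data-summit-m="776" d="M374 50l-23 5-21 12-6 0-4-3-2 7-17 21-16 16-43 30-26 10-10 16-14 11-12 14-10 27 0 21 8 32 10 30 0 16-7 12 14 4 14 9 25 26 19 38 14 14 27 15 3 5 11-22 6-30 0-12-16-38-28-23-12-14-12-35-2-18 10-17 30-15 37-38 27-18 53-54 21-14-6-9-18-19z"/><path data-summit="333 267" data-summit-m="744" d="M438 86l-12 2-25 16-53 54-27 18-37 38-30 15-8 13-2 16 14 41 12 14 28 23 17 38 28-21 41-57 12-27 1-26 5-10 11-11 33-18 8-9 4-9 8-52 6-20-20-20z"/><path data-summit="510 36" data-summit-m="559" d="M564 16l-258 0 0 8 4 21 11 21 9 1 30-15 20 0 18 10 18 19 6 9 10-4 14 4 16 13 11 13 7-9 17-15 15-6 13-1 17-7 23-21 3-16-2-21z"/><path data-summit="129 485" data-summit-m="663" d="M138 397l-54 62 1 14 18 28 11 26-6 31-14 18-6 15 104 1 1-5-3-9-14-27-16-26 0-9 15-24 20-20 11-4-22-18-26-34z"/><path data-summit="209 530" data-summit-m="524" d="M209 469l-9 0-5 3-20 20-15 24 0 9 16 26 14 27 3 13 98 1 1-5-10-42-18-33-14-33-19-1z"/><path data-summit="17 591" data-summit-m="896" d="M83 458l-67 15 1 119 70 0 7-16 14-18 6-25-2-14-27-46z"/>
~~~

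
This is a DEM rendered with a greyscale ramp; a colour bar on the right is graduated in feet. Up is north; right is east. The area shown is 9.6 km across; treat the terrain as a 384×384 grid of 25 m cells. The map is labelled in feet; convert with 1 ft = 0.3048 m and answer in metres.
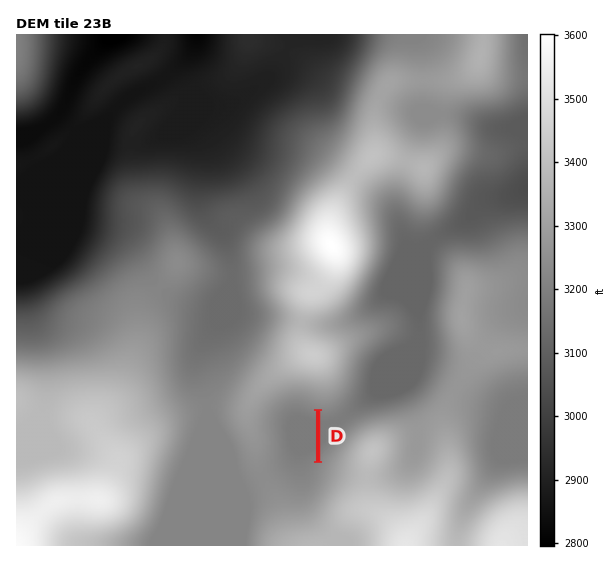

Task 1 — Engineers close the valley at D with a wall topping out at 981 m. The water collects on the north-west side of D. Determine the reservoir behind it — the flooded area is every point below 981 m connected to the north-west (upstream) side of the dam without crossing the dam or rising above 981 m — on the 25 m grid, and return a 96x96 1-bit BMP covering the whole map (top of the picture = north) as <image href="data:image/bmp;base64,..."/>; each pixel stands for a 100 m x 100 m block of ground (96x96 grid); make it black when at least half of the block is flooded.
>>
<image width="96" height="96" href="data:image/bmp;base64,Qk2+BAAAAAAAAD4AAAAoAAAAYAAAAGAAAAABAAEAAAAAAIAEAAATCwAAEwsAAAIAAAAAAAAA////AAAAAAAAAAAAAAAAAAAAAAAAAAAAAAAAAAAAAAAAAAAAAAAAAAAAAAAAAAAAAAAAAAAAAAAAAAAAAAAAAAAAAAAAAAAAAAAAAAAAAAAAAAAAAAAAAAAAAAAAAAAAAAAAAAAAAAAAAAAAAAAAAAAAAAAAAAAAAAAAAAAAAAAAAAAAAAAAAAAAAAAAAAAAAAAAAAAAAAAAAAAAAAAMAAAAAAAAAAAAAAAeAAAAAAAAAAAAAAA/AAAAAAAAAAAAAAB/AAAAAAAAAAAAAAB/AAAAAAAAAAAAAAB/AAAAAAAAAAAAAAB/AAAAAAAAAAAAAAB/AAAAAAAAAAAAAAB/AAAAAAAAAAAAAAB/AAAAAAAAAAAAAAB/AAAAAAAAAAAAAAB/AAAAAAAAAAAAAAB/AAAAAAAAAAAAAAA/AAAAAAAAAAAAAAAcAAAAAAAAAAAAAAAAAAAAAAAAAAAAAAAAAAAAAAAAAAAAAAAAAAAAAAAAAAAAAAAAAAAAAAAAAAAAAAAAAAAAAAAAAAAAAAAAAAAAAAAAAAAAAAAAAAAAAAAAAAAAAAAAAAAAAAAAAAAAAAAAAAAAAAAAAAAAAAAAAAAAAAAAAAAAAAAAAAAAAAAAAAAAAAAAAAAAAAAAAAAAAAAAAAAAAAAAAAAAAAAAAAAAAAAAAAAAAAAAAAAAAAAAAAAAAAAAAAAAAAAAAAAAAAAAAAAAAAAAAAAAAAAAAAAAAAAAAAAAAAAAAAAAAAAAAAAAAAAAAAAAAAAAAAAAAAAAAAAAAAAAAAAAAAAAAAAAAAAAAAAAAAAAAAAAAAAAAAAAAAAAAAAAAAAAAAAAAAAAAAAAAAAAAAAAAAAAAAAAAAAAAAAAAAAAAAAAAAAAAAAAAAAAAAAAAAAAAAAAAAAAAAAAAAAAAAAAAAAAAAAAAAAAAAAAAAAAAAAAAAAAAAAAAAAAAAAAAAAAAAAAAAAAAAAAAAAAAAAAAAAAAAAAAAAAAAAAAAAAAAAAAAAAAAAAAAAAAAAAAAAAAAAAAAAAAAAAAAAAAAAAAAAAAAAAAAAAAAAAAAAAAAAAAAAAAAAAAAAAAAAAAAAAAAAAAAAAAAAAAAAAAAAAAAAAAAAAAAAAAAAAAAAAAAAAAAAAAAAAAAAAAAAAAAAAAAAAAAAAAAAAAAAAAAAAAAAAAAAAAAAAAAAAAAAAAAAAAAAAAAAAAAAAAAAAAAAAAAAAAAAAAAAAAAAAAAAAAAAAAAAAAAAAAAAAAAAAAAAAAAAAAAAAAAAAAAAAAAAAAAAAAAAAAAAAAAAAAAAAAAAAAAAAAAAAAAAAAAAAAAAAAAAAAAAAAAAAAAAAAAAAAAAAAAAAAAAAAAAAAAAAAAAAAAAAAAAAAAAAAAAAAAAAAAAAAAAAAAAAAAAAAAAAAAAAAAAAAAAAAAAAAAAAAAAAAAAAAAAAAAAAAAAAAAAAAAAAAAAAAAAAAAAAAAAAAAAAAAAAAAAAAAAAAAAAAAAAAAAAAAAAAAAAAAAAAAAAAAAAAAAAAAAAAAAAAAAAAAAAAAAAAAAAAAA="/>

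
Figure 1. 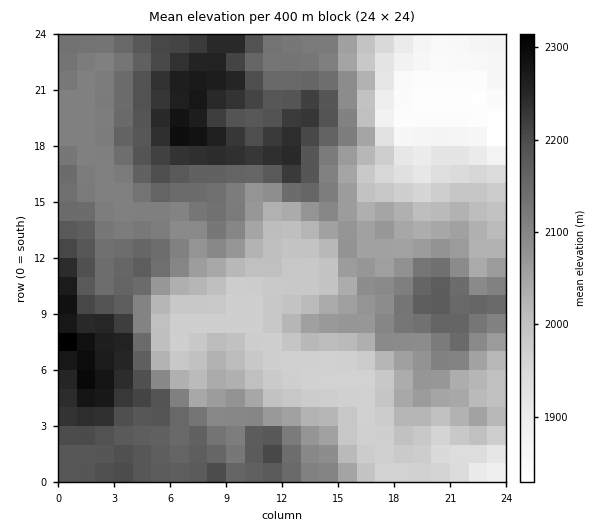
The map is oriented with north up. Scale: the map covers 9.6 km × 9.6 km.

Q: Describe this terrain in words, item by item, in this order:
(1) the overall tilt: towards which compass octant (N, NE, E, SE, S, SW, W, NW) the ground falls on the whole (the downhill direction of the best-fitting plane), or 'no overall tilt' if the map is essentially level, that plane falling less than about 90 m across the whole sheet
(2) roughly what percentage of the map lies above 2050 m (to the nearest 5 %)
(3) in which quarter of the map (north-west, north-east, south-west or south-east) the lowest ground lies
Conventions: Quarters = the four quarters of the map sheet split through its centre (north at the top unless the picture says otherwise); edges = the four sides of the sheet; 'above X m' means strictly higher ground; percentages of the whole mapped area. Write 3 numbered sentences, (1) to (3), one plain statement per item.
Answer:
(1) The general tilt is down to the east (the land rises towards the west).
(2) About 60 % of the map lies above 2050 m.
(3) The lowest point lies in the north-east quarter of the map.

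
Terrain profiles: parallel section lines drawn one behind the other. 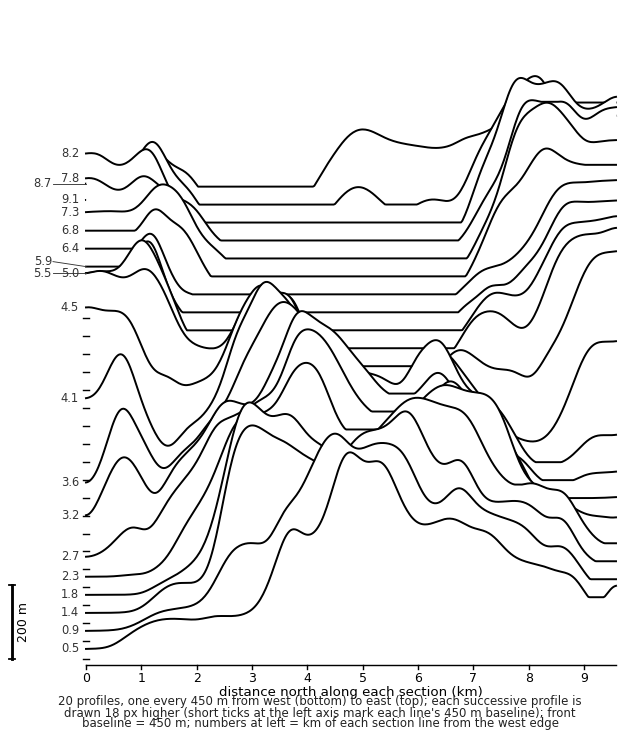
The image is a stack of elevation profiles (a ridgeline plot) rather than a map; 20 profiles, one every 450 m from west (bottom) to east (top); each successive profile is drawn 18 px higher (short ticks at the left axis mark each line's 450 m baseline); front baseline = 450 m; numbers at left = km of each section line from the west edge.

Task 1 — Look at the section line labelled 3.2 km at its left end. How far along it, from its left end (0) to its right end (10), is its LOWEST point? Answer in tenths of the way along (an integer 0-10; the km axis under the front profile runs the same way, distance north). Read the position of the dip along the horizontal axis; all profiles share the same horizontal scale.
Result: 0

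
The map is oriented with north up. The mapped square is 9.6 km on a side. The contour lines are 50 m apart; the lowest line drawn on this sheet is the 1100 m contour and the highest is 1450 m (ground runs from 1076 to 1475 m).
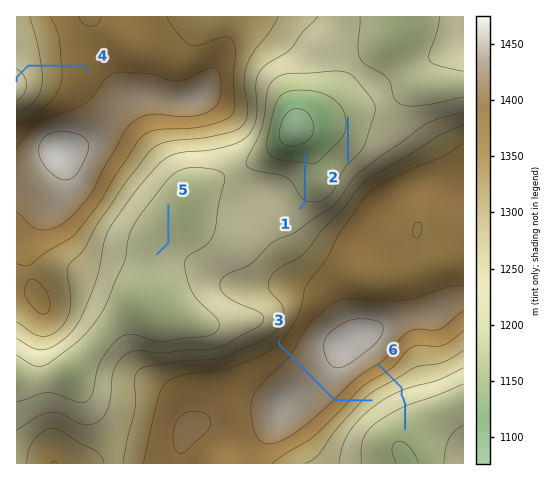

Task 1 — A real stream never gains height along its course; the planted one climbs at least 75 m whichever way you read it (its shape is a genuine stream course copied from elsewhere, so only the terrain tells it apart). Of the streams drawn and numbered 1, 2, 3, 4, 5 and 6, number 3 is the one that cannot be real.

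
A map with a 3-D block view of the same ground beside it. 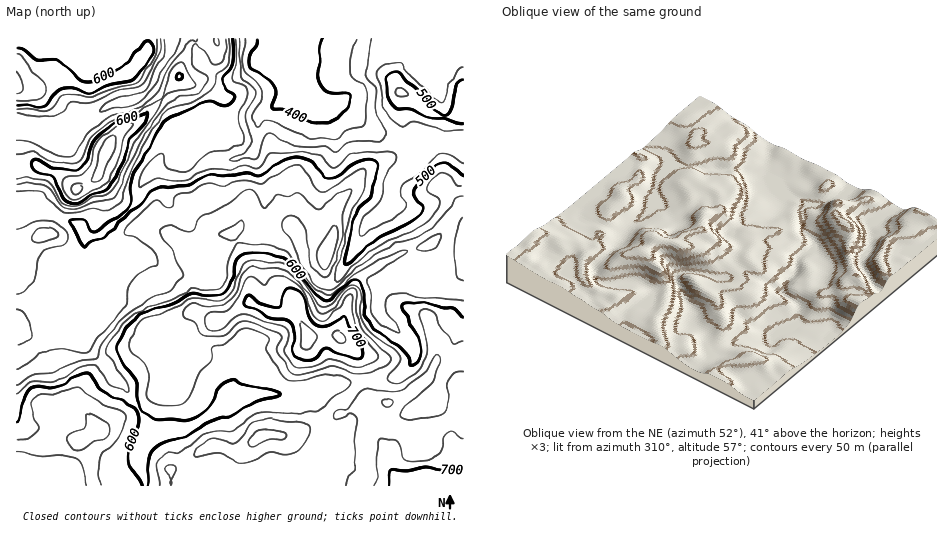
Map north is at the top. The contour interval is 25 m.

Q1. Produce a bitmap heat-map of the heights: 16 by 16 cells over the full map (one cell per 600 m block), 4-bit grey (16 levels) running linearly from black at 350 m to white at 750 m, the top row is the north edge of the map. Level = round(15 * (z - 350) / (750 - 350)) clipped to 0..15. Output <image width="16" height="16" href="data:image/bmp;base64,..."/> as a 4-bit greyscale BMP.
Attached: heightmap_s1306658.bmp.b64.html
<image width="16" height="16" href="data:image/bmp;base64,Qk32AAAAAAAAAHYAAAAoAAAAEAAAABAAAAABAAQAAAAAAIAAAAATCwAAEwsAABAAAAAAAAAAAAAAABEREQAiIiIAMzMzAERERABVVVUAZmZmAHd3dwCIiIgAmZmZAKqqqgC7u7sAzMzMAN3d3QDu7u4A////AMy6m7u7u83du7qau8y7zLyru6qqq7vMvJqpq6maqru7d4mruqvcy6t2aKu7vO65qmZmibvdy6mZdmZ3icyHmIh3ZmeImIdoiGZmd4iIiFVoeahWd3d3ZWeZqmVVVmVlVXeKhVVDM0RFmHeHZTIiNWa6mYiGMiI2VZmZl4chIkRE"/>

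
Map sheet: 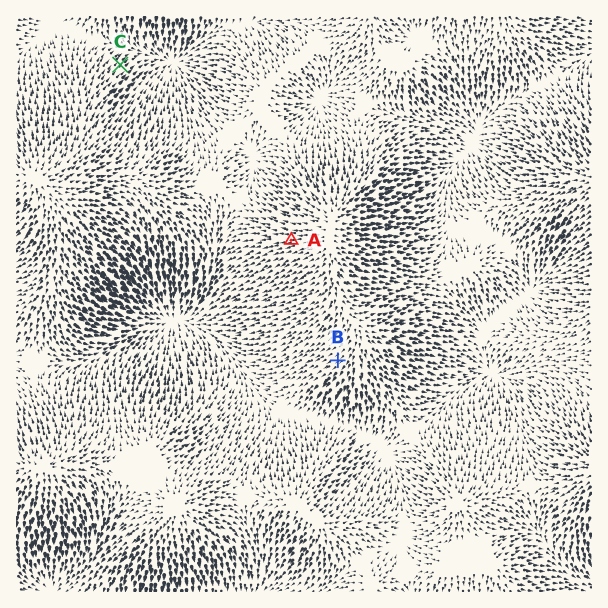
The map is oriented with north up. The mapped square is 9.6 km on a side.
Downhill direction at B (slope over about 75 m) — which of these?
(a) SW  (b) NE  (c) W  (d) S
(a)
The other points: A W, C NE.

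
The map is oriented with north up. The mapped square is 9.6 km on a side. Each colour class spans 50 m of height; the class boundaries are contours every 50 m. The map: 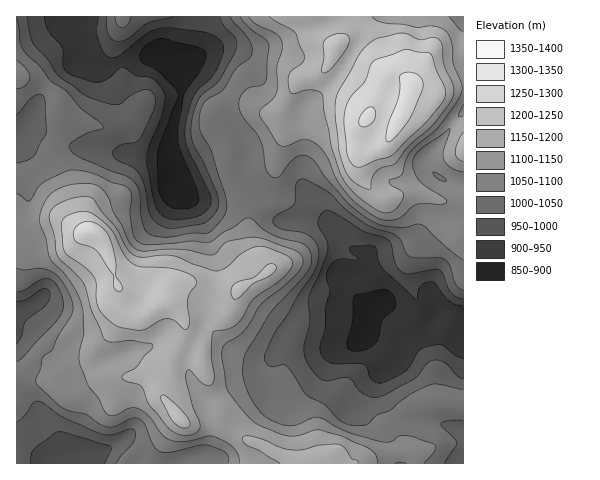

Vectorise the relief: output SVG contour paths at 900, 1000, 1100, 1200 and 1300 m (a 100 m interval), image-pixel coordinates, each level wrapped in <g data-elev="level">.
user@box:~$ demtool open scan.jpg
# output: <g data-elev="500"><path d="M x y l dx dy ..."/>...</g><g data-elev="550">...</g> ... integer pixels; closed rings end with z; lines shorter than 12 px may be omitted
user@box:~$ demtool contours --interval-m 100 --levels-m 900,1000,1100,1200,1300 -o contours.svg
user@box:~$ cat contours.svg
<g data-elev="900"><path d="M351 351l-3-3-1-5 6-23 1-23 3-3 24-5 8 2 6 6 1 9-3 4-10 10-7 22-4 5-7 3-8 1z"/><path d="M173 208l-8-6-6-10-2-35 3-13 17-45 1-5-3-6-15-15-17-10-4-6 2-5 5-7 8-5 7-1 38 8 5 3 2 4-1 6-4 10-17 25-6 36 2 16 16 41 3 13-4 5-5 2-9 1z"/></g><g data-elev="1000"><path d="M31 463l0-9 4-6 20-15 5-1 50 14 1 5-6 12"/><path d="M463 379l-7-4-11-12-6-3-6 0-6 3-8 12-6 5-28 15-10 2-7-1-7-4-12-14-6-1-17 4-6-3-5-4-9-13-2-13 6-26-1-25 11-24 8-24-1-8-9-17 2-8 5-5 5 0 33 20 23 7 5 5 4 19 5 9 9 3 25-5 5 1 4 3 8 19 5 5 7 2"/><path d="M17 301l10-2 16-11 5 2 2 3 0 6-4 6-21 17-4 14-4 8"/><path d="M107 17l0 11 2 7 3 5 6 1 11-3 19-15 25-6"/><path d="M220 17l4 9 11 12 2 4-1 6-17 33-16 13-4 5-6 14-2 17 3 15 11 20 12 29 1 13-4 8-10 8-32 5-11-2-8-7-4-8-4-23-5-12-6-8-17-8-5-6 1-3 5-5 7-2 11-2 4-4 14-30 1-9-2-5-5-4-5 0-13 6-10 8-4 1-13-3-19-7-25-19-12-18-12-12-5-10-3-19"/></g><g data-elev="1100"><path d="M424 463l11-12 0-5-2-2-28-9-7 1-8 6-11-1-30-8-30-16-7 1-17 7-12 0-19-9-14-19-7-21 2-21 26-43 38-42 2-7 0-7-2-6-4-5-33-10-9-6-11-10-3-1-5 1-35 23-17-1-39 4-12-1-5-5-3-7-3-18 2-18-3-7-5-3-12-3-16-9-13-3-15 0-22 10-8 6-9 14-2 0-10-8"/><path d="M17 268l8 2 16-2 12 4 10 11 9 18 1 7-2 7-13 21-6 14-10 8-2 11-4 10 2 6 17 17 12 8 20 5 12 9 7 3 9 0 16-9 7 0 6 6 9 20 6 7 10 1 30-7 9 0 18 8 3 5-1 5"/><path d="M444 181l-8-3-3-6 11 6 2 2z"/><path d="M17 89l8-4 3-3 2-5-4-8-9-9"/><path d="M240 17l10 11 16 12 3 5-4 37-3 3-12 2-5 3-4 6-2 8 3 12 14 16 4 8 3 10 2 17 4 7 4 3 5 0 16-19 7-3 7 1 7 6 11 16 21 24 20 16 11 6 12 3 14 0 13-3 4 1 27 24 15 11"/></g><g data-elev="1200"><path d="M358 463l0-2-7-2-6-11-6-4-20 1-15 5-11 0-12-2-16-8-12-3-7-1-3 1-1 3 4 5 13 6 21 12"/><path d="M178 434l8 1 7-1 4-2 3-5-1-6-6-15-7-23 0-7 1-5 3-1 14 15 5 1 3-2 2-7-3-22 2-22 2-2 14-2 8-5 17-25 23-16 10-10 5-7 0-6-8-6-24-8-7 1-8 4-18 16-10 4-23-7-21-8-35 1-6-3-4-4-11-21-25-31-5-1-10 0-17 6-8 6-3 7 5 20 3 20 27 28 8 27 13 29 8 2 19-2 21 4-1 5-8 8-7 10-12 7-3 4 4 3 12 3 3 3 9 19 18 22z"/><path d="M463 132l-5 10-3 10 2 6 6 4"/><path d="M269 17l25 15 10 23-1 7-14 12-1 8 2 9 4 3 11-4 7 0 7 1 3 3 9 52 12 33 8 11 11 10 16 11 10 2 5-2 4-3 5-7 2-6-3-5-11-5-1-4 12-6 5-16 4-7 31-28 17-25 3-7 1-5-9-24 0-15-2-8-6-10-12-4-15 2-15-4-18-1-8-2-5-4"/></g><g data-elev="1300"><path d="M117 291l4 0 1-4-6-11 0-16-7-24-6-8-8-5-7-2-7 2-7 7 0 9 4 4 13 4 7 5 15 22 1 12z"/><path d="M357 167l5 0 31-13 33-31 16-21 3-6 0-7-9-19-4-14-2-3-25-3-28 9-5 4-8 19-15 18-5 14 0 11 3 28 4 10z"/></g>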